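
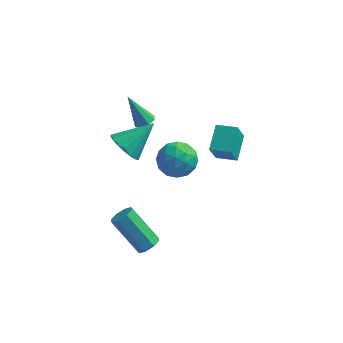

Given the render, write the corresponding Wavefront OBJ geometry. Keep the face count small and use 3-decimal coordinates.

v -3.393 -1.49 1.405
v -2.798 -1.468 0.756
v -2.307 -0.51 2.435
v -3.038 -1.128 0.686
v -3.358 -0.872 0.779
v -3.687 -0.757 1.017
v -3.948 -0.81 1.343
v -4.082 -1.019 1.683
v -4.059 -1.336 1.959
v -3.882 -1.688 2.109
v -3.594 -1.995 2.097
v -3.26 -2.186 1.926
v -2.956 -2.218 1.636
v -2.752 -2.083 1.293
v -2.695 -1.812 0.976
v 0.522 -0.833 0.883
v 0.319 -1.33 1.99
v 0.555 0.378 1.432
v 0.351 -0.119 2.539
v 1.489 -0.921 1.021
v 1.285 -1.418 2.128
v 1.521 0.29 1.57
v 1.318 -0.207 2.677
v -2.158 1.348 -1.136
v -1.354 1.89 -1.415
v -1.966 0.39 -2.445
v -1.162 0.932 -2.724
v -1.117 0.349 -1.901
v -1.235 0.941 -1.092
v -2.085 1.339 -2.768
v -2.203 1.931 -1.959
v -1.308 1.885 -2.423
v -0.71 1.273 -1.888
v -2.61 1.007 -1.972
v -2.012 0.395 -1.437
v -1.773 1.703 -1.161
v -1.547 0.577 -2.699
v -1.521 0.234 -2.216
v -1.048 0.553 -2.38
v -1.703 1.145 -0.971
v -1.23 1.464 -1.135
v -1.091 0.558 -1.421
v -2.09 0.816 -2.725
v -1.617 1.135 -2.889
v -2.272 1.727 -1.48
v -1.799 2.046 -1.644
v -2.229 1.722 -2.439
v -1.273 2.019 -1.917
v -1.16 1.455 -2.687
v -1.703 1.695 -2.712
v -1.772 2.043 -2.237
v -0.922 1.659 -1.603
v -0.809 1.096 -2.372
v -0.782 0.753 -1.888
v -0.852 1.101 -1.413
v -0.895 1.656 -2.195
v -2.511 1.184 -1.488
v -2.398 0.621 -2.257
v -2.468 1.179 -2.447
v -2.538 1.527 -1.972
v -2.16 0.825 -1.173
v -2.047 0.261 -1.943
v -1.548 0.237 -1.623
v -1.617 0.585 -1.148
v -2.425 0.624 -1.665
v -2.046 -2.776 -4.369
v -1.729 -2.283 -4.244
v -3.076 -1.79 -2.766
v -3.394 -2.284 -2.891
v -2.051 -2.208 -4.563
v -3.398 -1.716 -3.084
v -2.37 -2.467 -4.768
v -3.718 -1.974 -3.29
v -2.5 -2.906 -4.74
v -3.848 -2.414 -3.261
v -2.364 -3.27 -4.494
v -3.711 -2.777 -3.016
v -2.042 -3.344 -4.176
v -3.389 -2.852 -2.697
v -1.722 -3.086 -3.97
v -3.07 -2.593 -2.492
v -1.592 -2.646 -3.999
v -2.94 -2.154 -2.52
v -3.494 2.536 -0.881
v -3.215 2.148 -0.652
v -4.346 2.784 0.581
v -3.038 2.51 -0.611
v -3.129 2.888 -0.728
v -3.433 3.06 -0.934
v -3.773 2.924 -1.109
v -3.949 2.561 -1.151
v -3.859 2.184 -1.034
v -3.555 2.012 -0.827
f 2 1 4
f 2 4 3
f 4 1 5
f 4 5 3
f 5 1 6
f 5 6 3
f 6 1 7
f 6 7 3
f 7 1 8
f 7 8 3
f 8 1 9
f 8 9 3
f 9 1 10
f 9 10 3
f 10 1 11
f 10 11 3
f 11 1 12
f 11 12 3
f 12 1 13
f 12 13 3
f 13 1 14
f 13 14 3
f 14 1 15
f 14 15 3
f 15 1 2
f 15 2 3
f 17 19 16
f 20 17 16
f 16 19 18
f 18 20 16
f 17 23 19
f 21 17 20
f 21 23 17
f 19 23 18
f 22 20 18
f 18 23 22
f 22 21 20
f 23 21 22
f 24 61 40
f 61 35 64
f 40 64 29
f 61 64 40
f 24 40 36
f 40 29 41
f 36 41 25
f 40 41 36
f 24 36 45
f 36 25 46
f 45 46 31
f 36 46 45
f 24 45 57
f 45 31 60
f 57 60 34
f 45 60 57
f 24 57 61
f 57 34 65
f 61 65 35
f 57 65 61
f 25 41 52
f 41 29 55
f 52 55 33
f 41 55 52
f 29 64 42
f 64 35 63
f 42 63 28
f 64 63 42
f 35 65 62
f 65 34 58
f 62 58 26
f 65 58 62
f 34 60 59
f 60 31 47
f 59 47 30
f 60 47 59
f 31 46 51
f 46 25 48
f 51 48 32
f 46 48 51
f 27 53 39
f 53 33 54
f 39 54 28
f 53 54 39
f 27 39 37
f 39 28 38
f 37 38 26
f 39 38 37
f 27 37 44
f 37 26 43
f 44 43 30
f 37 43 44
f 27 44 49
f 44 30 50
f 49 50 32
f 44 50 49
f 27 49 53
f 49 32 56
f 53 56 33
f 49 56 53
f 28 54 42
f 54 33 55
f 42 55 29
f 54 55 42
f 26 38 62
f 38 28 63
f 62 63 35
f 38 63 62
f 30 43 59
f 43 26 58
f 59 58 34
f 43 58 59
f 32 50 51
f 50 30 47
f 51 47 31
f 50 47 51
f 33 56 52
f 56 32 48
f 52 48 25
f 56 48 52
f 67 66 70
f 67 70 68
f 68 70 71
f 68 71 69
f 70 66 72
f 70 72 71
f 71 72 73
f 71 73 69
f 72 66 74
f 72 74 73
f 73 74 75
f 73 75 69
f 74 66 76
f 74 76 75
f 75 76 77
f 75 77 69
f 76 66 78
f 76 78 77
f 77 78 79
f 77 79 69
f 78 66 80
f 78 80 79
f 79 80 81
f 79 81 69
f 80 66 82
f 80 82 81
f 81 82 83
f 81 83 69
f 82 66 67
f 82 67 83
f 83 67 68
f 83 68 69
f 85 84 87
f 85 87 86
f 87 84 88
f 87 88 86
f 88 84 89
f 88 89 86
f 89 84 90
f 89 90 86
f 90 84 91
f 90 91 86
f 91 84 92
f 91 92 86
f 92 84 93
f 92 93 86
f 93 84 85
f 93 85 86



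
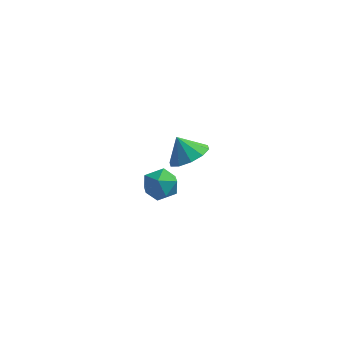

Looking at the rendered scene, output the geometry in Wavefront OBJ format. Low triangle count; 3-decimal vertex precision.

v -1.421 2.753 -0.188
v -0.603 2.912 0.308
v -2.039 3.007 0.748
v -0.771 3.43 0.057
v -1.187 3.689 -0.288
v -1.693 3.591 -0.595
v -2.095 3.172 -0.746
v -2.239 2.594 -0.684
v -2.072 2.076 -0.433
v -1.655 1.817 -0.088
v -1.15 1.915 0.218
v -0.748 2.333 0.37
v -1.407 -2.052 2.198
v -0.758 -2.5 2.422
v -2.062 -2.46 3.278
v -1.413 -2.908 3.502
v -1.373 -2.089 3.524
v -0.968 -1.837 2.857
v -1.852 -3.123 2.843
v -1.447 -2.871 2.176
v -1.033 -3.162 2.821
v -0.737 -2.524 3.242
v -2.083 -2.436 2.458
v -1.787 -1.798 2.879
f 2 1 4
f 2 4 3
f 4 1 5
f 4 5 3
f 5 1 6
f 5 6 3
f 6 1 7
f 6 7 3
f 7 1 8
f 7 8 3
f 8 1 9
f 8 9 3
f 9 1 10
f 9 10 3
f 10 1 11
f 10 11 3
f 11 1 12
f 11 12 3
f 12 1 2
f 12 2 3
f 13 24 18
f 13 18 14
f 13 14 20
f 13 20 23
f 13 23 24
f 14 18 22
f 18 24 17
f 24 23 15
f 23 20 19
f 20 14 21
f 16 22 17
f 16 17 15
f 16 15 19
f 16 19 21
f 16 21 22
f 17 22 18
f 15 17 24
f 19 15 23
f 21 19 20
f 22 21 14



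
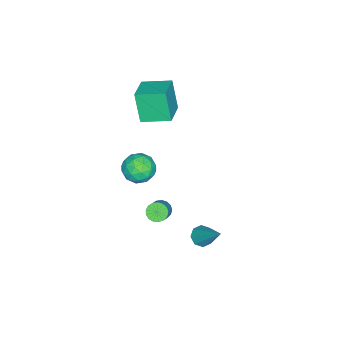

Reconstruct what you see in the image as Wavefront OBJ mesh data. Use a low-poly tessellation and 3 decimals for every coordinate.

v 2.063 -0.766 2.698
v 2.651 -0.612 2.18
v 1.829 -1.888 2.1
v 2.417 -1.734 1.582
v 2.589 -1.893 2.346
v 2.734 -1.199 2.715
v 1.746 -1.301 1.565
v 1.891 -0.607 1.934
v 2.456 -0.943 1.479
v 2.977 -1.309 1.962
v 1.503 -1.191 2.318
v 2.024 -1.557 2.801
v 2.378 -0.59 2.491
v 2.102 -1.91 1.789
v 2.203 -2.003 2.238
v 2.549 -1.913 1.933
v 2.426 -0.935 2.806
v 2.772 -0.845 2.502
v 2.735 -1.598 2.599
v 1.708 -1.655 1.778
v 2.054 -1.565 1.474
v 1.931 -0.587 2.347
v 2.277 -0.497 2.042
v 1.745 -0.902 1.681
v 2.608 -0.695 1.775
v 2.471 -1.354 1.423
v 2.076 -1.099 1.413
v 2.162 -0.692 1.63
v 2.915 -0.91 2.059
v 2.777 -1.569 1.707
v 2.878 -1.662 2.156
v 2.963 -1.255 2.374
v 2.8 -1.104 1.647
v 1.703 -0.931 2.573
v 1.565 -1.59 2.221
v 1.517 -1.245 1.906
v 1.602 -0.838 2.124
v 2.009 -1.146 2.857
v 1.872 -1.805 2.505
v 2.318 -1.808 2.65
v 2.404 -1.401 2.867
v 1.68 -1.396 2.633
v -3.678 -3.847 -0.174
v -4.014 -4.302 1.377
v -4.101 -2.494 0.131
v -4.437 -2.949 1.681
v -2.323 -3.511 0.219
v -2.659 -3.966 1.769
v -2.746 -2.158 0.523
v -3.082 -2.613 2.074
v -0.18 -1.434 -3.51
v 0.155 -1.681 -3.804
v 0.956 -1.473 -3.064
v 0.62 -1.226 -2.77
v 0.168 -1.45 -3.882
v 0.969 -1.243 -3.142
v 0.101 -1.216 -3.875
v 0.902 -1.008 -3.135
v -0.031 -1.031 -3.785
v 0.77 -0.823 -3.045
v -0.197 -0.939 -3.631
v 0.604 -0.731 -2.891
v -0.359 -0.96 -3.45
v 0.442 -0.752 -2.71
v -0.48 -1.089 -3.282
v 0.321 -0.882 -2.542
v -0.533 -1.298 -3.167
v 0.268 -1.09 -2.427
v -0.504 -1.538 -3.13
v 0.296 -1.33 -2.39
v -0.402 -1.754 -3.18
v 0.399 -1.546 -2.44
v -0.249 -1.896 -3.306
v 0.552 -1.689 -2.566
v -0.08 -1.933 -3.478
v 0.721 -1.725 -2.738
v 0.066 -1.855 -3.658
v 0.867 -1.648 -2.918
v 1.16 1.243 -2.813
v 1.528 1.465 -3.156
v 1.8 2.417 -1.367
v 1.16 1.67 -3.16
v 0.792 1.624 -2.96
v 0.64 1.355 -2.674
v 0.792 1.02 -2.47
v 1.16 0.816 -2.467
v 1.528 0.861 -2.666
v 1.68 1.13 -2.952
f 1 38 17
f 38 12 41
f 17 41 6
f 38 41 17
f 1 17 13
f 17 6 18
f 13 18 2
f 17 18 13
f 1 13 22
f 13 2 23
f 22 23 8
f 13 23 22
f 1 22 34
f 22 8 37
f 34 37 11
f 22 37 34
f 1 34 38
f 34 11 42
f 38 42 12
f 34 42 38
f 2 18 29
f 18 6 32
f 29 32 10
f 18 32 29
f 6 41 19
f 41 12 40
f 19 40 5
f 41 40 19
f 12 42 39
f 42 11 35
f 39 35 3
f 42 35 39
f 11 37 36
f 37 8 24
f 36 24 7
f 37 24 36
f 8 23 28
f 23 2 25
f 28 25 9
f 23 25 28
f 4 30 16
f 30 10 31
f 16 31 5
f 30 31 16
f 4 16 14
f 16 5 15
f 14 15 3
f 16 15 14
f 4 14 21
f 14 3 20
f 21 20 7
f 14 20 21
f 4 21 26
f 21 7 27
f 26 27 9
f 21 27 26
f 4 26 30
f 26 9 33
f 30 33 10
f 26 33 30
f 5 31 19
f 31 10 32
f 19 32 6
f 31 32 19
f 3 15 39
f 15 5 40
f 39 40 12
f 15 40 39
f 7 20 36
f 20 3 35
f 36 35 11
f 20 35 36
f 9 27 28
f 27 7 24
f 28 24 8
f 27 24 28
f 10 33 29
f 33 9 25
f 29 25 2
f 33 25 29
f 44 46 43
f 47 44 43
f 43 46 45
f 45 47 43
f 44 50 46
f 48 44 47
f 48 50 44
f 46 50 45
f 49 47 45
f 45 50 49
f 49 48 47
f 50 48 49
f 52 51 55
f 52 55 53
f 53 55 56
f 53 56 54
f 55 51 57
f 55 57 56
f 56 57 58
f 56 58 54
f 57 51 59
f 57 59 58
f 58 59 60
f 58 60 54
f 59 51 61
f 59 61 60
f 60 61 62
f 60 62 54
f 61 51 63
f 61 63 62
f 62 63 64
f 62 64 54
f 63 51 65
f 63 65 64
f 64 65 66
f 64 66 54
f 65 51 67
f 65 67 66
f 66 67 68
f 66 68 54
f 67 51 69
f 67 69 68
f 68 69 70
f 68 70 54
f 69 51 71
f 69 71 70
f 70 71 72
f 70 72 54
f 71 51 73
f 71 73 72
f 72 73 74
f 72 74 54
f 73 51 75
f 73 75 74
f 74 75 76
f 74 76 54
f 75 51 77
f 75 77 76
f 76 77 78
f 76 78 54
f 77 51 52
f 77 52 78
f 78 52 53
f 78 53 54
f 80 79 82
f 80 82 81
f 82 79 83
f 82 83 81
f 83 79 84
f 83 84 81
f 84 79 85
f 84 85 81
f 85 79 86
f 85 86 81
f 86 79 87
f 86 87 81
f 87 79 88
f 87 88 81
f 88 79 80
f 88 80 81



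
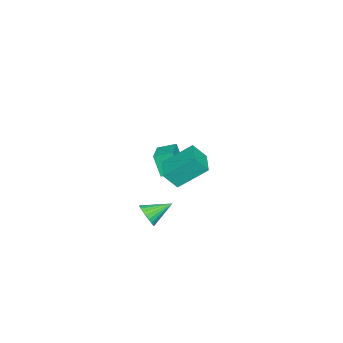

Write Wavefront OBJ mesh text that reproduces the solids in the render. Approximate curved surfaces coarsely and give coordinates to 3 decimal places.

v 1.414 2.661 -1.357
v 1.753 2.059 -0.514
v 0.848 4.057 -0.133
v 1.188 3.455 0.71
v 2.752 3.285 -1.45
v 3.092 2.683 -0.607
v 2.187 4.681 -0.226
v 2.526 4.079 0.617
v 3.469 1.937 -3.41
v 4.029 2.127 -3
v 2.651 2.963 -2.77
v 4.065 2.295 -3.222
v 4.01 2.408 -3.473
v 3.873 2.449 -3.715
v 3.674 2.413 -3.91
v 3.444 2.304 -4.029
v 3.218 2.139 -4.054
v 3.03 1.944 -3.981
v 2.909 1.747 -3.821
v 2.873 1.58 -3.599
v 2.928 1.466 -3.347
v 3.065 1.425 -3.106
v 3.264 1.461 -2.911
v 3.494 1.57 -2.791
v 3.72 1.735 -2.767
v 3.908 1.931 -2.84
v -3.882 -0.134 -4.645
v -4.043 -0.626 -3.323
v -4.235 0.836 -4.327
v -4.396 0.344 -3.005
v -2.184 0.356 -4.255
v -2.345 -0.136 -2.933
v -2.537 1.326 -3.937
v -2.698 0.834 -2.615
f 2 4 1
f 5 2 1
f 1 4 3
f 3 5 1
f 2 8 4
f 6 2 5
f 6 8 2
f 4 8 3
f 7 5 3
f 3 8 7
f 7 6 5
f 8 6 7
f 10 9 12
f 10 12 11
f 12 9 13
f 12 13 11
f 13 9 14
f 13 14 11
f 14 9 15
f 14 15 11
f 15 9 16
f 15 16 11
f 16 9 17
f 16 17 11
f 17 9 18
f 17 18 11
f 18 9 19
f 18 19 11
f 19 9 20
f 19 20 11
f 20 9 21
f 20 21 11
f 21 9 22
f 21 22 11
f 22 9 23
f 22 23 11
f 23 9 24
f 23 24 11
f 24 9 25
f 24 25 11
f 25 9 26
f 25 26 11
f 26 9 10
f 26 10 11
f 28 30 27
f 31 28 27
f 27 30 29
f 29 31 27
f 28 34 30
f 32 28 31
f 32 34 28
f 30 34 29
f 33 31 29
f 29 34 33
f 33 32 31
f 34 32 33



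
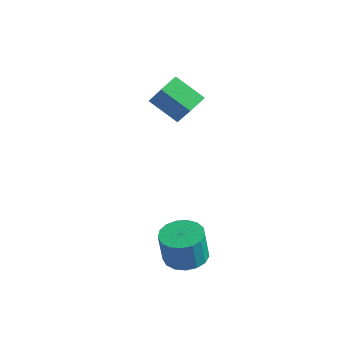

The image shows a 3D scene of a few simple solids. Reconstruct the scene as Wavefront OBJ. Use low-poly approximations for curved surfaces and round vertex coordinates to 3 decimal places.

v -3.074 2.317 -0.4
v -2.122 2.028 0.878
v -3.15 3.227 -0.138
v -2.197 2.938 1.14
v -1.843 2.662 -1.24
v -0.89 2.373 0.038
v -1.918 3.572 -0.978
v -0.966 3.283 0.3
v 2.394 -1.419 -4.561
v 3.266 -1.309 -4.527
v 3.239 -1.53 -3.125
v 2.366 -1.641 -3.159
v 3.113 -0.921 -4.469
v 3.086 -1.142 -3.066
v 2.795 -0.647 -4.431
v 2.768 -0.868 -3.029
v 2.385 -0.55 -4.424
v 2.358 -0.772 -3.022
v 1.977 -0.652 -4.448
v 1.95 -0.874 -3.046
v 1.665 -0.93 -4.498
v 1.638 -1.152 -3.096
v 1.519 -1.32 -4.562
v 1.492 -1.542 -3.16
v 1.574 -1.733 -4.627
v 1.547 -1.954 -3.224
v 1.816 -2.074 -4.676
v 1.789 -2.295 -3.273
v 2.191 -2.265 -4.699
v 2.164 -2.486 -3.296
v 2.612 -2.262 -4.69
v 2.585 -2.483 -3.288
v 2.983 -2.066 -4.652
v 2.956 -2.288 -3.25
v 3.219 -1.722 -4.593
v 3.192 -1.944 -3.191
f 2 4 1
f 5 2 1
f 1 4 3
f 3 5 1
f 2 8 4
f 6 2 5
f 6 8 2
f 4 8 3
f 7 5 3
f 3 8 7
f 7 6 5
f 8 6 7
f 10 9 13
f 10 13 11
f 11 13 14
f 11 14 12
f 13 9 15
f 13 15 14
f 14 15 16
f 14 16 12
f 15 9 17
f 15 17 16
f 16 17 18
f 16 18 12
f 17 9 19
f 17 19 18
f 18 19 20
f 18 20 12
f 19 9 21
f 19 21 20
f 20 21 22
f 20 22 12
f 21 9 23
f 21 23 22
f 22 23 24
f 22 24 12
f 23 9 25
f 23 25 24
f 24 25 26
f 24 26 12
f 25 9 27
f 25 27 26
f 26 27 28
f 26 28 12
f 27 9 29
f 27 29 28
f 28 29 30
f 28 30 12
f 29 9 31
f 29 31 30
f 30 31 32
f 30 32 12
f 31 9 33
f 31 33 32
f 32 33 34
f 32 34 12
f 33 9 35
f 33 35 34
f 34 35 36
f 34 36 12
f 35 9 10
f 35 10 36
f 36 10 11
f 36 11 12



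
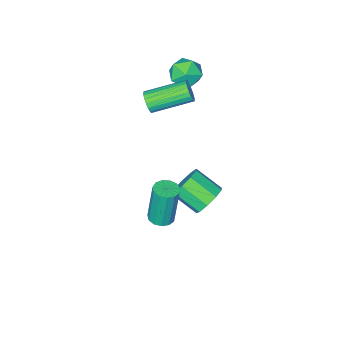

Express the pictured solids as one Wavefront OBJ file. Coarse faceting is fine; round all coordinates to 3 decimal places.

v 3.029 3.305 0.517
v 3.606 3.528 0.565
v 3.387 3.638 2.691
v 2.811 3.415 2.643
v 3.396 3.805 0.529
v 3.177 3.915 2.655
v 3.07 3.923 0.489
v 2.851 4.033 2.615
v 2.73 3.845 0.458
v 2.512 3.955 2.584
v 2.486 3.595 0.446
v 2.268 3.706 2.572
v 2.414 3.254 0.456
v 2.196 3.364 2.582
v 2.538 2.928 0.486
v 2.319 3.038 2.612
v 2.817 2.722 0.525
v 2.599 2.833 2.651
v 3.164 2.701 0.562
v 2.946 2.812 2.688
v 3.468 2.872 0.585
v 3.249 2.982 2.711
v 3.633 3.18 0.586
v 3.414 3.29 2.711
v -1.76 0.838 -3.69
v -1.472 0.434 -4.489
v -0.933 -0.842 -3.649
v -1.22 -0.438 -2.85
v -1 0.795 -4.243
v -0.461 -0.481 -3.403
v -0.884 1.176 -3.738
v -0.345 -0.1 -2.898
v -1.177 1.399 -3.211
v -0.638 0.123 -2.371
v -1.743 1.36 -2.908
v -1.204 0.084 -2.068
v -2.316 1.076 -2.971
v -1.777 -0.2 -2.131
v -2.629 0.681 -3.37
v -2.09 -0.595 -2.53
v -2.536 0.359 -3.919
v -1.996 -0.917 -3.079
v -2.079 0.262 -4.361
v -1.539 -1.014 -3.521
v -0.903 -2.837 1.771
v -0.603 -2.688 2.305
v -2.338 -1.633 2.983
v -2.637 -1.783 2.449
v -0.541 -2.486 2.15
v -2.276 -1.432 2.827
v -0.542 -2.345 1.929
v -2.277 -1.291 2.606
v -0.605 -2.289 1.681
v -2.34 -1.235 2.358
v -0.719 -2.328 1.448
v -2.454 -1.274 2.126
v -0.866 -2.455 1.272
v -2.6 -1.401 1.949
v -1.018 -2.648 1.181
v -2.753 -1.594 1.859
v -1.151 -2.874 1.193
v -2.885 -1.819 1.871
v -1.24 -3.093 1.305
v -2.975 -2.039 1.982
v -1.272 -3.268 1.497
v -3.006 -2.214 2.175
v -1.239 -3.369 1.737
v -2.974 -2.314 2.414
v -1.148 -3.377 1.983
v -2.883 -2.323 2.66
v -1.015 -3.293 2.192
v -2.75 -2.238 2.869
v -0.863 -3.129 2.328
v -2.597 -2.075 3.006
v -0.717 -2.915 2.368
v -2.452 -1.861 3.046
v -3.733 -2.219 2.672
v -2.992 -2.29 2.088
v -3.688 -3.73 2.912
v -2.947 -3.801 2.328
v -2.851 -3.369 3.165
v -2.879 -2.435 3.016
v -3.801 -3.585 1.984
v -3.829 -2.651 1.835
v -3.034 -3.134 1.663
v -2.447 -3 2.392
v -4.233 -3.02 2.608
v -3.646 -2.886 3.337
f 2 1 5
f 2 5 3
f 3 5 6
f 3 6 4
f 5 1 7
f 5 7 6
f 6 7 8
f 6 8 4
f 7 1 9
f 7 9 8
f 8 9 10
f 8 10 4
f 9 1 11
f 9 11 10
f 10 11 12
f 10 12 4
f 11 1 13
f 11 13 12
f 12 13 14
f 12 14 4
f 13 1 15
f 13 15 14
f 14 15 16
f 14 16 4
f 15 1 17
f 15 17 16
f 16 17 18
f 16 18 4
f 17 1 19
f 17 19 18
f 18 19 20
f 18 20 4
f 19 1 21
f 19 21 20
f 20 21 22
f 20 22 4
f 21 1 23
f 21 23 22
f 22 23 24
f 22 24 4
f 23 1 2
f 23 2 24
f 24 2 3
f 24 3 4
f 26 25 29
f 26 29 27
f 27 29 30
f 27 30 28
f 29 25 31
f 29 31 30
f 30 31 32
f 30 32 28
f 31 25 33
f 31 33 32
f 32 33 34
f 32 34 28
f 33 25 35
f 33 35 34
f 34 35 36
f 34 36 28
f 35 25 37
f 35 37 36
f 36 37 38
f 36 38 28
f 37 25 39
f 37 39 38
f 38 39 40
f 38 40 28
f 39 25 41
f 39 41 40
f 40 41 42
f 40 42 28
f 41 25 43
f 41 43 42
f 42 43 44
f 42 44 28
f 43 25 26
f 43 26 44
f 44 26 27
f 44 27 28
f 46 45 49
f 46 49 47
f 47 49 50
f 47 50 48
f 49 45 51
f 49 51 50
f 50 51 52
f 50 52 48
f 51 45 53
f 51 53 52
f 52 53 54
f 52 54 48
f 53 45 55
f 53 55 54
f 54 55 56
f 54 56 48
f 55 45 57
f 55 57 56
f 56 57 58
f 56 58 48
f 57 45 59
f 57 59 58
f 58 59 60
f 58 60 48
f 59 45 61
f 59 61 60
f 60 61 62
f 60 62 48
f 61 45 63
f 61 63 62
f 62 63 64
f 62 64 48
f 63 45 65
f 63 65 64
f 64 65 66
f 64 66 48
f 65 45 67
f 65 67 66
f 66 67 68
f 66 68 48
f 67 45 69
f 67 69 68
f 68 69 70
f 68 70 48
f 69 45 71
f 69 71 70
f 70 71 72
f 70 72 48
f 71 45 73
f 71 73 72
f 72 73 74
f 72 74 48
f 73 45 75
f 73 75 74
f 74 75 76
f 74 76 48
f 75 45 46
f 75 46 76
f 76 46 47
f 76 47 48
f 77 88 82
f 77 82 78
f 77 78 84
f 77 84 87
f 77 87 88
f 78 82 86
f 82 88 81
f 88 87 79
f 87 84 83
f 84 78 85
f 80 86 81
f 80 81 79
f 80 79 83
f 80 83 85
f 80 85 86
f 81 86 82
f 79 81 88
f 83 79 87
f 85 83 84
f 86 85 78



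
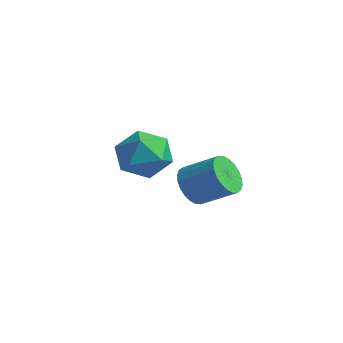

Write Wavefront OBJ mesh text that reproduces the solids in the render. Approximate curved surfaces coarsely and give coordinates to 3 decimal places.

v -0.844 3.466 0.069
v -0.372 4.133 0.216
v 0.252 2.687 0.084
v 0.724 3.354 0.231
v 0.203 3.077 0.816
v -0.474 3.558 0.806
v 0.354 3.262 -0.506
v -0.323 3.743 -0.516
v 0.369 4.007 -0.14
v 0.275 3.893 0.678
v -0.395 2.927 -0.378
v -0.489 2.813 0.44
v 2.099 3.163 -0.111
v 2.335 3.37 -0.634
v 3.137 3.825 -0.092
v 2.901 3.617 0.431
v 2.191 3.55 -0.573
v 2.994 4.005 -0.031
v 2.034 3.671 -0.442
v 2.837 4.126 0.1
v 1.887 3.715 -0.26
v 2.689 4.169 0.282
v 1.771 3.675 -0.056
v 2.574 4.129 0.486
v 1.706 3.556 0.14
v 2.509 4.011 0.682
v 1.7 3.378 0.298
v 2.503 3.833 0.84
v 1.756 3.167 0.393
v 2.558 3.622 0.935
v 1.863 2.955 0.412
v 2.665 3.41 0.954
v 2.006 2.775 0.351
v 2.809 3.23 0.893
v 2.163 2.654 0.22
v 2.966 3.109 0.762
v 2.311 2.611 0.038
v 3.113 3.065 0.58
v 2.426 2.651 -0.166
v 3.229 3.105 0.376
v 2.491 2.769 -0.362
v 3.294 3.224 0.18
v 2.497 2.947 -0.52
v 3.3 3.402 0.022
v 2.442 3.158 -0.615
v 3.244 3.613 -0.073
f 1 12 6
f 1 6 2
f 1 2 8
f 1 8 11
f 1 11 12
f 2 6 10
f 6 12 5
f 12 11 3
f 11 8 7
f 8 2 9
f 4 10 5
f 4 5 3
f 4 3 7
f 4 7 9
f 4 9 10
f 5 10 6
f 3 5 12
f 7 3 11
f 9 7 8
f 10 9 2
f 14 13 17
f 14 17 15
f 15 17 18
f 15 18 16
f 17 13 19
f 17 19 18
f 18 19 20
f 18 20 16
f 19 13 21
f 19 21 20
f 20 21 22
f 20 22 16
f 21 13 23
f 21 23 22
f 22 23 24
f 22 24 16
f 23 13 25
f 23 25 24
f 24 25 26
f 24 26 16
f 25 13 27
f 25 27 26
f 26 27 28
f 26 28 16
f 27 13 29
f 27 29 28
f 28 29 30
f 28 30 16
f 29 13 31
f 29 31 30
f 30 31 32
f 30 32 16
f 31 13 33
f 31 33 32
f 32 33 34
f 32 34 16
f 33 13 35
f 33 35 34
f 34 35 36
f 34 36 16
f 35 13 37
f 35 37 36
f 36 37 38
f 36 38 16
f 37 13 39
f 37 39 38
f 38 39 40
f 38 40 16
f 39 13 41
f 39 41 40
f 40 41 42
f 40 42 16
f 41 13 43
f 41 43 42
f 42 43 44
f 42 44 16
f 43 13 45
f 43 45 44
f 44 45 46
f 44 46 16
f 45 13 14
f 45 14 46
f 46 14 15
f 46 15 16



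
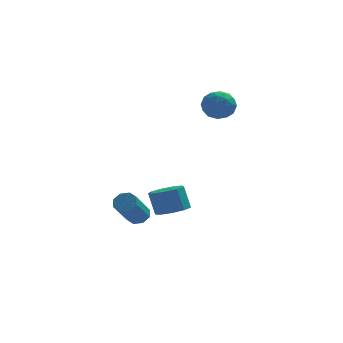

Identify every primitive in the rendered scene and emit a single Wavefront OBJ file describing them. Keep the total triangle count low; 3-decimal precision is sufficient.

v 2.166 3.211 3.289
v 2.633 3.902 3.712
v 3.367 2.938 2.408
v 3.834 3.629 2.831
v 3.635 2.844 3.299
v 2.893 3.012 3.844
v 3.107 3.828 2.276
v 2.365 3.996 2.821
v 3.215 4.283 3.087
v 3.541 3.675 3.719
v 2.459 3.165 2.401
v 2.785 2.557 3.033
v 2.294 3.58 3.578
v 3.706 3.26 2.542
v 3.589 2.798 2.817
v 3.863 3.204 3.066
v 2.446 3.057 3.655
v 2.721 3.463 3.904
v 3.31 2.842 3.661
v 3.279 3.377 2.216
v 3.554 3.783 2.465
v 2.137 3.636 3.054
v 2.411 4.042 3.303
v 2.69 3.998 2.459
v 2.911 4.21 3.459
v 3.617 4.05 2.941
v 3.19 4.167 2.615
v 2.753 4.266 2.935
v 3.103 3.853 3.831
v 3.808 3.693 3.313
v 3.691 3.231 3.588
v 3.255 3.33 3.908
v 3.445 4.077 3.463
v 2.192 3.147 2.807
v 2.897 2.987 2.289
v 2.745 3.51 2.212
v 2.309 3.609 2.532
v 2.383 2.79 3.179
v 3.089 2.63 2.661
v 3.247 2.574 3.185
v 2.81 2.673 3.505
v 2.555 2.763 2.657
v -1.163 -0.633 -2.529
v -0.639 -0.963 -2.549
v -1.313 -2.118 -1.172
v -1.837 -1.787 -1.151
v -0.616 -0.606 -2.238
v -1.29 -1.76 -0.861
v -0.913 -0.264 -2.097
v -1.588 -1.418 -0.72
v -1.357 -0.138 -2.209
v -2.031 -1.293 -0.832
v -1.687 -0.302 -2.508
v -2.361 -1.457 -1.131
v -1.71 -0.66 -2.819
v -2.384 -1.814 -1.442
v -1.412 -1.002 -2.96
v -2.087 -2.156 -1.583
v -0.969 -1.127 -2.848
v -1.643 -2.282 -1.471
v 0.721 2.719 -3.793
v 1.209 2.013 -3.461
v 0.887 2.395 -2.175
v 0.399 3.101 -2.507
v 1.577 2.52 -3.52
v 1.255 2.903 -2.234
v 1.544 3.12 -3.707
v 1.223 3.503 -2.42
v 1.126 3.532 -3.934
v 0.805 3.915 -2.647
v 0.519 3.564 -4.095
v 0.197 3.947 -2.809
v 0.006 3.2 -4.115
v -0.316 3.583 -2.829
v -0.173 2.611 -3.984
v -0.494 2.993 -2.698
v 0.067 2.072 -3.764
v -0.255 2.455 -2.478
v 0.612 1.836 -3.558
v 0.291 2.219 -2.271
f 1 38 17
f 38 12 41
f 17 41 6
f 38 41 17
f 1 17 13
f 17 6 18
f 13 18 2
f 17 18 13
f 1 13 22
f 13 2 23
f 22 23 8
f 13 23 22
f 1 22 34
f 22 8 37
f 34 37 11
f 22 37 34
f 1 34 38
f 34 11 42
f 38 42 12
f 34 42 38
f 2 18 29
f 18 6 32
f 29 32 10
f 18 32 29
f 6 41 19
f 41 12 40
f 19 40 5
f 41 40 19
f 12 42 39
f 42 11 35
f 39 35 3
f 42 35 39
f 11 37 36
f 37 8 24
f 36 24 7
f 37 24 36
f 8 23 28
f 23 2 25
f 28 25 9
f 23 25 28
f 4 30 16
f 30 10 31
f 16 31 5
f 30 31 16
f 4 16 14
f 16 5 15
f 14 15 3
f 16 15 14
f 4 14 21
f 14 3 20
f 21 20 7
f 14 20 21
f 4 21 26
f 21 7 27
f 26 27 9
f 21 27 26
f 4 26 30
f 26 9 33
f 30 33 10
f 26 33 30
f 5 31 19
f 31 10 32
f 19 32 6
f 31 32 19
f 3 15 39
f 15 5 40
f 39 40 12
f 15 40 39
f 7 20 36
f 20 3 35
f 36 35 11
f 20 35 36
f 9 27 28
f 27 7 24
f 28 24 8
f 27 24 28
f 10 33 29
f 33 9 25
f 29 25 2
f 33 25 29
f 44 43 47
f 44 47 45
f 45 47 48
f 45 48 46
f 47 43 49
f 47 49 48
f 48 49 50
f 48 50 46
f 49 43 51
f 49 51 50
f 50 51 52
f 50 52 46
f 51 43 53
f 51 53 52
f 52 53 54
f 52 54 46
f 53 43 55
f 53 55 54
f 54 55 56
f 54 56 46
f 55 43 57
f 55 57 56
f 56 57 58
f 56 58 46
f 57 43 59
f 57 59 58
f 58 59 60
f 58 60 46
f 59 43 44
f 59 44 60
f 60 44 45
f 60 45 46
f 62 61 65
f 62 65 63
f 63 65 66
f 63 66 64
f 65 61 67
f 65 67 66
f 66 67 68
f 66 68 64
f 67 61 69
f 67 69 68
f 68 69 70
f 68 70 64
f 69 61 71
f 69 71 70
f 70 71 72
f 70 72 64
f 71 61 73
f 71 73 72
f 72 73 74
f 72 74 64
f 73 61 75
f 73 75 74
f 74 75 76
f 74 76 64
f 75 61 77
f 75 77 76
f 76 77 78
f 76 78 64
f 77 61 79
f 77 79 78
f 78 79 80
f 78 80 64
f 79 61 62
f 79 62 80
f 80 62 63
f 80 63 64



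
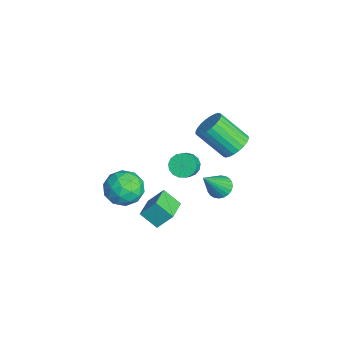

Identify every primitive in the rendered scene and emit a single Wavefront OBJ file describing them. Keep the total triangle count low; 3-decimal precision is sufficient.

v -3.884 -0.829 -3.753
v -2.741 -1.228 -3.435
v -4.599 -2.712 -3.545
v -3.456 -3.111 -3.227
v -4.097 -2.366 -2.452
v -3.655 -1.203 -2.58
v -3.685 -2.737 -4.4
v -3.243 -1.574 -4.528
v -2.618 -2.407 -3.834
v -2.873 -2.178 -2.631
v -4.467 -1.762 -4.349
v -4.722 -1.533 -3.146
v -3.25 -0.863 -3.612
v -4.09 -3.077 -3.368
v -4.467 -2.639 -2.913
v -3.796 -2.874 -2.726
v -3.787 -0.848 -3.11
v -3.115 -1.083 -2.923
v -3.912 -1.752 -2.346
v -4.225 -2.857 -4.057
v -3.553 -3.092 -3.87
v -3.544 -1.066 -4.254
v -2.873 -1.301 -4.067
v -3.428 -2.188 -4.634
v -2.506 -1.791 -3.66
v -2.926 -2.898 -3.538
v -3.06 -2.678 -4.227
v -2.801 -1.994 -4.302
v -2.656 -1.656 -2.953
v -3.076 -2.763 -2.831
v -3.453 -2.325 -2.375
v -3.193 -1.641 -2.451
v -2.583 -2.349 -3.188
v -4.264 -1.177 -4.149
v -4.684 -2.284 -4.027
v -4.147 -2.299 -4.529
v -3.887 -1.615 -4.605
v -4.414 -1.042 -3.442
v -4.834 -2.149 -3.32
v -4.539 -1.946 -2.678
v -4.28 -1.262 -2.753
v -4.757 -1.591 -3.792
v -0.502 3.734 2.318
v 0.353 3.745 2.707
v -0.322 2.357 4.232
v -1.178 2.346 3.842
v 0.19 4.021 2.886
v -0.486 2.632 4.41
v -0.079 4.253 2.978
v -0.755 2.864 4.502
v -0.412 4.406 2.969
v -1.088 3.017 4.494
v -0.759 4.457 2.862
v -1.435 3.068 4.386
v -1.067 4.397 2.671
v -1.743 3.009 4.196
v -1.289 4.237 2.427
v -1.964 2.849 3.952
v -1.391 4 2.166
v -2.067 2.612 3.691
v -1.358 3.723 1.928
v -2.033 2.335 3.453
v -1.194 3.448 1.75
v -1.87 2.059 3.274
v -0.925 3.216 1.658
v -1.601 1.827 3.182
v -0.592 3.063 1.666
v -1.268 1.674 3.191
v -0.245 3.012 1.774
v -0.921 1.623 3.298
v 0.063 3.071 1.964
v -0.613 1.683 3.489
v 0.284 3.231 2.208
v -0.391 1.843 3.733
v 0.387 3.468 2.469
v -0.289 2.08 3.994
v -0.679 -1.025 -1.954
v -0.507 -0.178 -0.943
v -0.125 -0.179 -2.756
v 0.047 0.667 -1.744
v 0.733 -1.667 -1.656
v 0.905 -0.821 -0.644
v 1.287 -0.822 -2.457
v 1.459 0.025 -1.446
v 0.764 2.667 0.109
v 1.458 2.78 -0.151
v 1.576 1.593 1.811
v 1.42 3.017 0.017
v 1.283 3.201 0.198
v 1.066 3.303 0.367
v 0.803 3.309 0.495
v 0.535 3.216 0.565
v 0.301 3.041 0.566
v 0.137 2.808 0.497
v 0.069 2.554 0.369
v 0.107 2.317 0.202
v 0.245 2.133 0.02
v 0.461 2.031 -0.148
v 0.724 2.025 -0.277
v 0.993 2.118 -0.347
v 1.227 2.293 -0.348
v 1.39 2.526 -0.279
v -1.717 1.256 -0.061
v -1.162 1.344 -0.616
v -0.447 1.011 0.046
v -1.003 0.924 0.601
v -1.169 1.679 -0.441
v -0.454 1.346 0.222
v -1.301 1.917 -0.179
v -0.586 1.584 0.484
v -1.529 2.004 0.111
v -0.814 1.671 0.773
v -1.8 1.919 0.36
v -1.085 1.587 1.023
v -2.052 1.683 0.514
v -1.337 1.35 1.176
v -2.227 1.349 0.535
v -1.512 1.016 1.198
v -2.286 0.993 0.42
v -1.571 0.661 1.083
v -2.215 0.698 0.195
v -1.5 0.365 0.857
v -2.029 0.531 -0.089
v -1.314 0.198 0.573
v -1.772 0.53 -0.367
v -1.058 0.197 0.296
v -1.503 0.695 -0.574
v -0.788 0.362 0.088
v -1.283 0.989 -0.664
v -0.568 0.656 -0.002
f 1 38 17
f 38 12 41
f 17 41 6
f 38 41 17
f 1 17 13
f 17 6 18
f 13 18 2
f 17 18 13
f 1 13 22
f 13 2 23
f 22 23 8
f 13 23 22
f 1 22 34
f 22 8 37
f 34 37 11
f 22 37 34
f 1 34 38
f 34 11 42
f 38 42 12
f 34 42 38
f 2 18 29
f 18 6 32
f 29 32 10
f 18 32 29
f 6 41 19
f 41 12 40
f 19 40 5
f 41 40 19
f 12 42 39
f 42 11 35
f 39 35 3
f 42 35 39
f 11 37 36
f 37 8 24
f 36 24 7
f 37 24 36
f 8 23 28
f 23 2 25
f 28 25 9
f 23 25 28
f 4 30 16
f 30 10 31
f 16 31 5
f 30 31 16
f 4 16 14
f 16 5 15
f 14 15 3
f 16 15 14
f 4 14 21
f 14 3 20
f 21 20 7
f 14 20 21
f 4 21 26
f 21 7 27
f 26 27 9
f 21 27 26
f 4 26 30
f 26 9 33
f 30 33 10
f 26 33 30
f 5 31 19
f 31 10 32
f 19 32 6
f 31 32 19
f 3 15 39
f 15 5 40
f 39 40 12
f 15 40 39
f 7 20 36
f 20 3 35
f 36 35 11
f 20 35 36
f 9 27 28
f 27 7 24
f 28 24 8
f 27 24 28
f 10 33 29
f 33 9 25
f 29 25 2
f 33 25 29
f 44 43 47
f 44 47 45
f 45 47 48
f 45 48 46
f 47 43 49
f 47 49 48
f 48 49 50
f 48 50 46
f 49 43 51
f 49 51 50
f 50 51 52
f 50 52 46
f 51 43 53
f 51 53 52
f 52 53 54
f 52 54 46
f 53 43 55
f 53 55 54
f 54 55 56
f 54 56 46
f 55 43 57
f 55 57 56
f 56 57 58
f 56 58 46
f 57 43 59
f 57 59 58
f 58 59 60
f 58 60 46
f 59 43 61
f 59 61 60
f 60 61 62
f 60 62 46
f 61 43 63
f 61 63 62
f 62 63 64
f 62 64 46
f 63 43 65
f 63 65 64
f 64 65 66
f 64 66 46
f 65 43 67
f 65 67 66
f 66 67 68
f 66 68 46
f 67 43 69
f 67 69 68
f 68 69 70
f 68 70 46
f 69 43 71
f 69 71 70
f 70 71 72
f 70 72 46
f 71 43 73
f 71 73 72
f 72 73 74
f 72 74 46
f 73 43 75
f 73 75 74
f 74 75 76
f 74 76 46
f 75 43 44
f 75 44 76
f 76 44 45
f 76 45 46
f 78 80 77
f 81 78 77
f 77 80 79
f 79 81 77
f 78 84 80
f 82 78 81
f 82 84 78
f 80 84 79
f 83 81 79
f 79 84 83
f 83 82 81
f 84 82 83
f 86 85 88
f 86 88 87
f 88 85 89
f 88 89 87
f 89 85 90
f 89 90 87
f 90 85 91
f 90 91 87
f 91 85 92
f 91 92 87
f 92 85 93
f 92 93 87
f 93 85 94
f 93 94 87
f 94 85 95
f 94 95 87
f 95 85 96
f 95 96 87
f 96 85 97
f 96 97 87
f 97 85 98
f 97 98 87
f 98 85 99
f 98 99 87
f 99 85 100
f 99 100 87
f 100 85 101
f 100 101 87
f 101 85 102
f 101 102 87
f 102 85 86
f 102 86 87
f 104 103 107
f 104 107 105
f 105 107 108
f 105 108 106
f 107 103 109
f 107 109 108
f 108 109 110
f 108 110 106
f 109 103 111
f 109 111 110
f 110 111 112
f 110 112 106
f 111 103 113
f 111 113 112
f 112 113 114
f 112 114 106
f 113 103 115
f 113 115 114
f 114 115 116
f 114 116 106
f 115 103 117
f 115 117 116
f 116 117 118
f 116 118 106
f 117 103 119
f 117 119 118
f 118 119 120
f 118 120 106
f 119 103 121
f 119 121 120
f 120 121 122
f 120 122 106
f 121 103 123
f 121 123 122
f 122 123 124
f 122 124 106
f 123 103 125
f 123 125 124
f 124 125 126
f 124 126 106
f 125 103 127
f 125 127 126
f 126 127 128
f 126 128 106
f 127 103 129
f 127 129 128
f 128 129 130
f 128 130 106
f 129 103 104
f 129 104 130
f 130 104 105
f 130 105 106



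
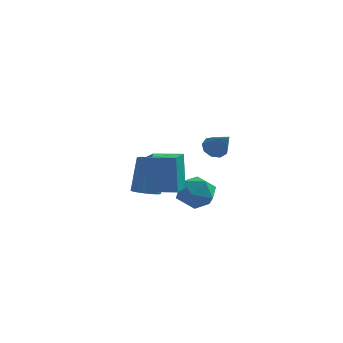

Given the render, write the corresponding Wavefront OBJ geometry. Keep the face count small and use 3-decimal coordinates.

v 1.005 -1.073 -0.023
v 1.724 -0.865 0.573
v 1.916 -2.075 -0.773
v 2.635 -1.867 -0.177
v 1.871 -2.345 0.144
v 1.308 -1.726 0.607
v 2.332 -1.214 -0.807
v 1.769 -0.595 -0.344
v 2.544 -0.952 0.088
v 2.26 -1.652 0.676
v 1.38 -1.288 -0.876
v 1.096 -1.988 -0.288
v -0.537 -0.835 -0.604
v -0.109 -0.415 -0.854
v -0.095 0.516 0.733
v -0.523 0.095 0.984
v -0.385 -0.291 -0.924
v -0.371 0.64 0.663
v -0.696 -0.291 -0.921
v -0.682 0.64 0.666
v -0.971 -0.416 -0.846
v -0.957 0.515 0.741
v -1.146 -0.637 -0.715
v -1.132 0.294 0.873
v -1.181 -0.904 -0.558
v -1.168 0.027 1.029
v -1.069 -1.155 -0.412
v -1.056 -0.224 1.175
v -0.835 -1.332 -0.31
v -0.822 -0.401 1.277
v -0.533 -1.396 -0.275
v -0.52 -0.465 1.312
v -0.231 -1.332 -0.315
v -0.218 -0.401 1.272
v 0 -1.153 -0.422
v 0.014 -0.222 1.165
v 0.109 -0.902 -0.57
v 0.122 0.029 1.017
v 0.07 -0.636 -0.726
v 0.083 0.295 0.861
v 0.446 -4.124 0.883
v 0.282 -3.788 2.654
v 0.464 -2.975 0.667
v 0.3 -2.638 2.437
v 1.74 -4.122 1.003
v 1.576 -3.785 2.773
v 1.758 -2.972 0.786
v 1.594 -2.636 2.557
v 1.682 2.398 1.037
v 1.984 2.111 0.565
v 2.498 1.602 2.043
v 2.195 2.47 0.678
v 2.165 2.795 0.959
v 1.91 2.934 1.277
v 1.548 2.823 1.483
v 1.249 2.513 1.48
v 1.152 2.149 1.27
v 1.304 1.902 0.951
v 1.632 1.887 0.673
f 1 12 6
f 1 6 2
f 1 2 8
f 1 8 11
f 1 11 12
f 2 6 10
f 6 12 5
f 12 11 3
f 11 8 7
f 8 2 9
f 4 10 5
f 4 5 3
f 4 3 7
f 4 7 9
f 4 9 10
f 5 10 6
f 3 5 12
f 7 3 11
f 9 7 8
f 10 9 2
f 14 13 17
f 14 17 15
f 15 17 18
f 15 18 16
f 17 13 19
f 17 19 18
f 18 19 20
f 18 20 16
f 19 13 21
f 19 21 20
f 20 21 22
f 20 22 16
f 21 13 23
f 21 23 22
f 22 23 24
f 22 24 16
f 23 13 25
f 23 25 24
f 24 25 26
f 24 26 16
f 25 13 27
f 25 27 26
f 26 27 28
f 26 28 16
f 27 13 29
f 27 29 28
f 28 29 30
f 28 30 16
f 29 13 31
f 29 31 30
f 30 31 32
f 30 32 16
f 31 13 33
f 31 33 32
f 32 33 34
f 32 34 16
f 33 13 35
f 33 35 34
f 34 35 36
f 34 36 16
f 35 13 37
f 35 37 36
f 36 37 38
f 36 38 16
f 37 13 39
f 37 39 38
f 38 39 40
f 38 40 16
f 39 13 14
f 39 14 40
f 40 14 15
f 40 15 16
f 42 44 41
f 45 42 41
f 41 44 43
f 43 45 41
f 42 48 44
f 46 42 45
f 46 48 42
f 44 48 43
f 47 45 43
f 43 48 47
f 47 46 45
f 48 46 47
f 50 49 52
f 50 52 51
f 52 49 53
f 52 53 51
f 53 49 54
f 53 54 51
f 54 49 55
f 54 55 51
f 55 49 56
f 55 56 51
f 56 49 57
f 56 57 51
f 57 49 58
f 57 58 51
f 58 49 59
f 58 59 51
f 59 49 50
f 59 50 51



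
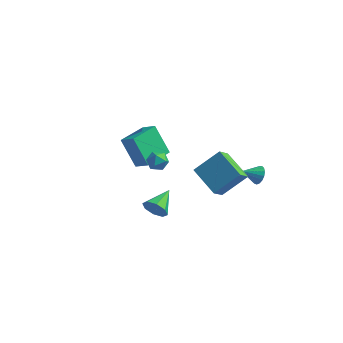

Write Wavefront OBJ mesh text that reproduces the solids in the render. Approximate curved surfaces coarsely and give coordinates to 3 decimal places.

v -1.496 -2.745 3.491
v -1.034 -2.225 3.656
v -0.746 -3.535 3.884
v -0.284 -3.015 4.049
v -0.892 -3.084 4.419
v -1.355 -2.596 4.176
v -0.425 -3.164 3.364
v -0.888 -2.676 3.121
v -0.372 -2.484 3.578
v -0.661 -2.434 4.23
v -1.119 -3.326 3.31
v -1.408 -3.276 3.962
v -5.001 0.474 1.709
v -4.061 0.251 2.333
v -4.522 2.385 1.673
v -3.583 2.161 2.297
v -3.877 0.159 -0.097
v -2.938 -0.065 0.527
v -3.399 2.069 -0.133
v -2.459 1.846 0.491
v 2.31 4.255 -1.719
v 2.728 4.183 -1.175
v 1.47 3.585 -1.161
v 2.556 4.456 -1.106
v 2.327 4.683 -1.178
v 2.094 4.812 -1.373
v 1.911 4.814 -1.648
v 1.818 4.687 -1.938
v 1.839 4.462 -2.179
v 1.967 4.189 -2.314
v 2.174 3.931 -2.313
v 2.411 3.748 -2.175
v 2.626 3.681 -1.933
v 2.768 3.745 -1.642
v 2.805 3.926 -1.369
v -0.509 1.065 0.136
v 0.665 2.134 1.464
v -0.412 2.031 -0.728
v 0.762 3.1 0.6
v 1.238 0.16 -0.68
v 2.412 1.229 0.648
v 1.335 1.126 -1.544
v 2.509 2.195 -0.216
v -0.156 -4.702 1.141
v 0.226 -4.504 0.455
v -0.044 -3.118 1.659
v -0.389 -4.446 0.409
v -0.868 -4.537 0.792
v -0.93 -4.725 1.379
v -0.538 -4.899 1.827
v 0.077 -4.958 1.873
v 0.556 -4.866 1.49
v 0.618 -4.679 0.903
f 1 12 6
f 1 6 2
f 1 2 8
f 1 8 11
f 1 11 12
f 2 6 10
f 6 12 5
f 12 11 3
f 11 8 7
f 8 2 9
f 4 10 5
f 4 5 3
f 4 3 7
f 4 7 9
f 4 9 10
f 5 10 6
f 3 5 12
f 7 3 11
f 9 7 8
f 10 9 2
f 14 16 13
f 17 14 13
f 13 16 15
f 15 17 13
f 14 20 16
f 18 14 17
f 18 20 14
f 16 20 15
f 19 17 15
f 15 20 19
f 19 18 17
f 20 18 19
f 22 21 24
f 22 24 23
f 24 21 25
f 24 25 23
f 25 21 26
f 25 26 23
f 26 21 27
f 26 27 23
f 27 21 28
f 27 28 23
f 28 21 29
f 28 29 23
f 29 21 30
f 29 30 23
f 30 21 31
f 30 31 23
f 31 21 32
f 31 32 23
f 32 21 33
f 32 33 23
f 33 21 34
f 33 34 23
f 34 21 35
f 34 35 23
f 35 21 22
f 35 22 23
f 37 39 36
f 40 37 36
f 36 39 38
f 38 40 36
f 37 43 39
f 41 37 40
f 41 43 37
f 39 43 38
f 42 40 38
f 38 43 42
f 42 41 40
f 43 41 42
f 45 44 47
f 45 47 46
f 47 44 48
f 47 48 46
f 48 44 49
f 48 49 46
f 49 44 50
f 49 50 46
f 50 44 51
f 50 51 46
f 51 44 52
f 51 52 46
f 52 44 53
f 52 53 46
f 53 44 45
f 53 45 46



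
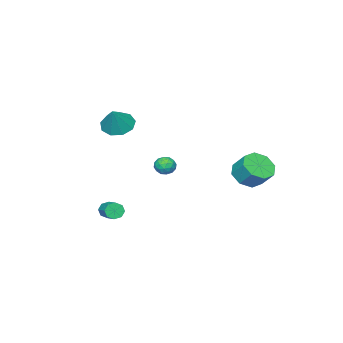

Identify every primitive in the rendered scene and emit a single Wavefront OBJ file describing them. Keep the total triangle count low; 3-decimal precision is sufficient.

v -2.875 3.504 -1.45
v -1.919 3.719 -1.766
v -1.808 4.611 -0.826
v -2.765 4.396 -0.51
v -2.462 4.164 -2.124
v -2.352 5.056 -1.184
v -3.247 4.223 -2.087
v -3.137 5.114 -1.148
v -3.815 3.86 -1.677
v -3.704 4.752 -0.737
v -3.832 3.289 -1.134
v -3.721 4.181 -0.194
v -3.288 2.844 -0.776
v -3.178 3.736 0.164
v -2.503 2.786 -0.812
v -2.393 3.677 0.127
v -1.936 3.148 -1.223
v -1.825 4.04 -0.283
v -0.38 -0.109 -1.613
v 0.025 -0.336 -1.142
v -1.225 -0.464 -1.058
v -0.82 -0.691 -0.587
v -0.893 -0.039 -0.675
v -0.37 0.181 -1.018
v -0.83 -0.981 -1.182
v -0.307 -0.761 -1.525
v -0.253 -0.875 -0.875
v -0.291 -0.293 -0.561
v -0.909 -0.507 -1.639
v -0.947 0.075 -1.325
v -0.103 -0.191 -1.426
v -1.097 -0.609 -0.774
v -1.14 -0.225 -0.826
v -0.901 -0.359 -0.548
v -0.336 0.113 -1.353
v -0.097 -0.021 -1.076
v -0.637 0.154 -0.802
v -1.103 -0.779 -1.124
v -0.864 -0.913 -0.847
v -0.299 -0.441 -1.652
v -0.06 -0.575 -1.374
v -0.563 -0.954 -1.398
v -0.028 -0.642 -0.992
v -0.525 -0.85 -0.666
v -0.531 -1.021 -1.016
v -0.224 -0.891 -1.218
v -0.051 -0.299 -0.808
v -0.548 -0.508 -0.482
v -0.591 -0.125 -0.533
v -0.283 0.004 -0.735
v -0.214 -0.616 -0.651
v -0.652 -0.292 -1.718
v -1.149 -0.501 -1.392
v -0.917 -0.804 -1.465
v -0.609 -0.675 -1.667
v -0.675 0.05 -1.534
v -1.172 -0.158 -1.208
v -0.976 0.091 -0.982
v -0.669 0.221 -1.184
v -0.986 -0.184 -1.549
v 0.277 -3.046 1.67
v 1.062 -3.529 1.283
v 1.163 -2.634 2.95
v 1.062 -2.878 1.073
v 0.694 -2.306 1.143
v 0.132 -2.079 1.46
v -0.363 -2.305 1.875
v -0.558 -2.878 2.194
v -0.362 -3.529 2.268
v 0.133 -3.954 2.063
v 0.695 -3.954 1.673
v 1.972 -2.282 -4.154
v 2.167 -2.592 -3.717
v 2.844 -1.509 -3.25
v 2.648 -1.198 -3.686
v 2.431 -2.607 -4.064
v 3.108 -1.524 -3.597
v 2.426 -2.432 -4.464
v 3.102 -1.348 -3.996
v 2.155 -2.168 -4.682
v 2.831 -1.085 -4.214
v 1.776 -1.971 -4.59
v 2.453 -0.888 -4.123
v 1.512 -1.956 -4.243
v 2.189 -0.873 -3.776
v 1.518 -2.132 -3.844
v 2.194 -1.048 -3.376
v 1.789 -2.395 -3.626
v 2.465 -1.312 -3.158
f 2 1 5
f 2 5 3
f 3 5 6
f 3 6 4
f 5 1 7
f 5 7 6
f 6 7 8
f 6 8 4
f 7 1 9
f 7 9 8
f 8 9 10
f 8 10 4
f 9 1 11
f 9 11 10
f 10 11 12
f 10 12 4
f 11 1 13
f 11 13 12
f 12 13 14
f 12 14 4
f 13 1 15
f 13 15 14
f 14 15 16
f 14 16 4
f 15 1 17
f 15 17 16
f 16 17 18
f 16 18 4
f 17 1 2
f 17 2 18
f 18 2 3
f 18 3 4
f 19 56 35
f 56 30 59
f 35 59 24
f 56 59 35
f 19 35 31
f 35 24 36
f 31 36 20
f 35 36 31
f 19 31 40
f 31 20 41
f 40 41 26
f 31 41 40
f 19 40 52
f 40 26 55
f 52 55 29
f 40 55 52
f 19 52 56
f 52 29 60
f 56 60 30
f 52 60 56
f 20 36 47
f 36 24 50
f 47 50 28
f 36 50 47
f 24 59 37
f 59 30 58
f 37 58 23
f 59 58 37
f 30 60 57
f 60 29 53
f 57 53 21
f 60 53 57
f 29 55 54
f 55 26 42
f 54 42 25
f 55 42 54
f 26 41 46
f 41 20 43
f 46 43 27
f 41 43 46
f 22 48 34
f 48 28 49
f 34 49 23
f 48 49 34
f 22 34 32
f 34 23 33
f 32 33 21
f 34 33 32
f 22 32 39
f 32 21 38
f 39 38 25
f 32 38 39
f 22 39 44
f 39 25 45
f 44 45 27
f 39 45 44
f 22 44 48
f 44 27 51
f 48 51 28
f 44 51 48
f 23 49 37
f 49 28 50
f 37 50 24
f 49 50 37
f 21 33 57
f 33 23 58
f 57 58 30
f 33 58 57
f 25 38 54
f 38 21 53
f 54 53 29
f 38 53 54
f 27 45 46
f 45 25 42
f 46 42 26
f 45 42 46
f 28 51 47
f 51 27 43
f 47 43 20
f 51 43 47
f 62 61 64
f 62 64 63
f 64 61 65
f 64 65 63
f 65 61 66
f 65 66 63
f 66 61 67
f 66 67 63
f 67 61 68
f 67 68 63
f 68 61 69
f 68 69 63
f 69 61 70
f 69 70 63
f 70 61 71
f 70 71 63
f 71 61 62
f 71 62 63
f 73 72 76
f 73 76 74
f 74 76 77
f 74 77 75
f 76 72 78
f 76 78 77
f 77 78 79
f 77 79 75
f 78 72 80
f 78 80 79
f 79 80 81
f 79 81 75
f 80 72 82
f 80 82 81
f 81 82 83
f 81 83 75
f 82 72 84
f 82 84 83
f 83 84 85
f 83 85 75
f 84 72 86
f 84 86 85
f 85 86 87
f 85 87 75
f 86 72 88
f 86 88 87
f 87 88 89
f 87 89 75
f 88 72 73
f 88 73 89
f 89 73 74
f 89 74 75



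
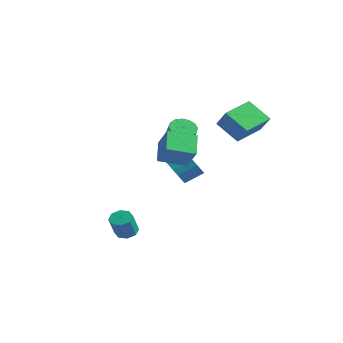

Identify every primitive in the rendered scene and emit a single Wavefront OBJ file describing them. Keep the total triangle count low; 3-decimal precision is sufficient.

v 2.79 2.945 2.133
v 1.409 2.518 3.288
v 2.572 4.966 2.618
v 1.191 4.54 3.773
v 3.789 2.78 3.267
v 2.408 2.354 4.422
v 3.571 4.802 3.752
v 2.19 4.375 4.907
v -2.443 2.911 1.145
v -1.698 2.946 0.66
v -1.031 2.724 1.67
v -1.777 2.689 2.155
v -1.768 3.379 0.802
v -1.102 3.157 1.812
v -2.02 3.686 1.036
v -1.353 3.464 2.045
v -2.385 3.786 1.299
v -1.718 3.564 2.308
v -2.765 3.651 1.52
v -2.099 3.429 2.53
v -3.06 3.318 1.642
v -2.393 3.096 2.651
v -3.189 2.876 1.63
v -2.522 2.654 2.64
v -3.118 2.443 1.488
v -2.452 2.221 2.498
v -2.867 2.136 1.255
v -2.2 1.914 2.264
v -2.502 2.036 0.992
v -1.835 1.814 2.001
v -2.121 2.171 0.77
v -1.455 1.949 1.78
v -1.827 2.504 0.649
v -1.16 2.282 1.658
v -2.168 2.357 -1.553
v -1.495 1.675 -1.1
v -0.939 2.721 -0.353
v -1.612 3.403 -0.807
v -1.257 1.82 -1.48
v -0.701 2.866 -0.734
v -1.2 2.072 -1.875
v -0.643 3.117 -1.129
v -1.334 2.38 -2.207
v -0.777 3.425 -1.46
v -1.633 2.683 -2.408
v -1.077 3.729 -1.662
v -2.039 2.922 -2.441
v -1.482 3.968 -1.694
v -2.47 3.049 -2.297
v -1.913 4.095 -1.551
v -2.841 3.039 -2.007
v -2.285 4.085 -1.26
v -3.079 2.894 -1.626
v -2.523 3.94 -0.88
v -3.137 2.643 -1.231
v -2.58 3.688 -0.485
v -3.003 2.335 -0.9
v -2.446 3.38 -0.153
v -2.703 2.031 -0.698
v -2.147 3.077 0.048
v -2.298 1.792 -0.666
v -1.741 2.838 0.081
v -1.867 1.665 -0.809
v -1.31 2.711 -0.063
v -0.31 -2.871 -4.576
v 0.4 -2.76 -4.704
v 0.76 -3.478 -3.332
v 0.05 -3.589 -3.204
v 0.166 -2.339 -4.422
v 0.525 -3.057 -3.05
v -0.348 -2.229 -4.23
v 0.012 -2.947 -2.858
v -0.839 -2.496 -4.241
v -0.479 -3.214 -2.869
v -1.02 -2.982 -4.448
v -0.66 -3.7 -3.076
v -0.785 -3.403 -4.73
v -0.426 -4.121 -3.358
v -0.272 -3.513 -4.922
v 0.088 -4.231 -3.55
v 0.219 -3.246 -4.911
v 0.579 -3.964 -3.539
v 1.346 -1.241 2.055
v 0.407 -0.367 3.093
v 0.16 -0.958 0.744
v -0.778 -0.083 1.782
v 2.238 0.283 1.578
v 1.3 1.158 2.616
v 1.053 0.567 0.267
v 0.114 1.441 1.305
f 2 4 1
f 5 2 1
f 1 4 3
f 3 5 1
f 2 8 4
f 6 2 5
f 6 8 2
f 4 8 3
f 7 5 3
f 3 8 7
f 7 6 5
f 8 6 7
f 10 9 13
f 10 13 11
f 11 13 14
f 11 14 12
f 13 9 15
f 13 15 14
f 14 15 16
f 14 16 12
f 15 9 17
f 15 17 16
f 16 17 18
f 16 18 12
f 17 9 19
f 17 19 18
f 18 19 20
f 18 20 12
f 19 9 21
f 19 21 20
f 20 21 22
f 20 22 12
f 21 9 23
f 21 23 22
f 22 23 24
f 22 24 12
f 23 9 25
f 23 25 24
f 24 25 26
f 24 26 12
f 25 9 27
f 25 27 26
f 26 27 28
f 26 28 12
f 27 9 29
f 27 29 28
f 28 29 30
f 28 30 12
f 29 9 31
f 29 31 30
f 30 31 32
f 30 32 12
f 31 9 33
f 31 33 32
f 32 33 34
f 32 34 12
f 33 9 10
f 33 10 34
f 34 10 11
f 34 11 12
f 36 35 39
f 36 39 37
f 37 39 40
f 37 40 38
f 39 35 41
f 39 41 40
f 40 41 42
f 40 42 38
f 41 35 43
f 41 43 42
f 42 43 44
f 42 44 38
f 43 35 45
f 43 45 44
f 44 45 46
f 44 46 38
f 45 35 47
f 45 47 46
f 46 47 48
f 46 48 38
f 47 35 49
f 47 49 48
f 48 49 50
f 48 50 38
f 49 35 51
f 49 51 50
f 50 51 52
f 50 52 38
f 51 35 53
f 51 53 52
f 52 53 54
f 52 54 38
f 53 35 55
f 53 55 54
f 54 55 56
f 54 56 38
f 55 35 57
f 55 57 56
f 56 57 58
f 56 58 38
f 57 35 59
f 57 59 58
f 58 59 60
f 58 60 38
f 59 35 61
f 59 61 60
f 60 61 62
f 60 62 38
f 61 35 63
f 61 63 62
f 62 63 64
f 62 64 38
f 63 35 36
f 63 36 64
f 64 36 37
f 64 37 38
f 66 65 69
f 66 69 67
f 67 69 70
f 67 70 68
f 69 65 71
f 69 71 70
f 70 71 72
f 70 72 68
f 71 65 73
f 71 73 72
f 72 73 74
f 72 74 68
f 73 65 75
f 73 75 74
f 74 75 76
f 74 76 68
f 75 65 77
f 75 77 76
f 76 77 78
f 76 78 68
f 77 65 79
f 77 79 78
f 78 79 80
f 78 80 68
f 79 65 81
f 79 81 80
f 80 81 82
f 80 82 68
f 81 65 66
f 81 66 82
f 82 66 67
f 82 67 68
f 84 86 83
f 87 84 83
f 83 86 85
f 85 87 83
f 84 90 86
f 88 84 87
f 88 90 84
f 86 90 85
f 89 87 85
f 85 90 89
f 89 88 87
f 90 88 89



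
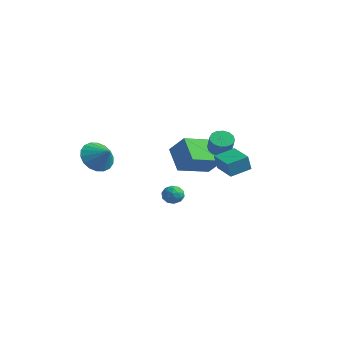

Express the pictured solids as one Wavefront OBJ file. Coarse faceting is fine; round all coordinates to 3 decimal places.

v 2.702 1.011 2.289
v 2.737 0.724 3.226
v 3.035 2.156 2.627
v 3.069 1.87 3.564
v 4.031 0.67 2.136
v 4.065 0.384 3.073
v 4.363 1.816 2.474
v 4.398 1.529 3.411
v -0.604 1.022 -0.746
v -0.258 1.235 -0.237
v -0.242 0.045 -0.583
v 0.104 0.258 -0.074
v -0.546 0.24 -0.041
v -0.77 0.844 -0.141
v 0.27 0.436 -0.679
v 0.046 1.04 -0.779
v 0.283 0.873 -0.195
v -0.222 0.752 0.199
v -0.278 0.528 -1.019
v -0.783 0.407 -0.625
v -0.463 1.214 -0.506
v -0.037 0.066 -0.314
v -0.42 0.055 -0.295
v -0.216 0.18 0.005
v -0.764 0.984 -0.45
v -0.561 1.11 -0.15
v -0.73 0.524 -0.035
v 0.061 0.17 -0.67
v 0.264 0.296 -0.37
v -0.284 1.1 -0.825
v -0.08 1.225 -0.525
v 0.23 0.756 -0.785
v 0.058 1.127 -0.182
v 0.271 0.553 -0.086
v 0.369 0.657 -0.441
v 0.237 1.012 -0.501
v -0.238 1.056 0.05
v -0.025 0.481 0.146
v -0.408 0.47 0.165
v -0.54 0.825 0.106
v 0.079 0.843 0.075
v -0.475 0.799 -0.966
v -0.262 0.224 -0.87
v 0.04 0.455 -0.926
v -0.092 0.81 -0.985
v -0.771 0.727 -0.734
v -0.558 0.153 -0.638
v -0.737 0.268 -0.319
v -0.869 0.623 -0.379
v -0.579 0.437 -0.895
v 1.712 2.151 3.157
v 2.246 2.016 2.794
v 2.763 1.675 3.679
v 2.228 1.809 4.043
v 2.287 2.34 2.895
v 2.803 1.999 3.78
v 2.174 2.613 3.066
v 2.69 2.272 3.952
v 1.937 2.762 3.262
v 2.453 2.421 4.147
v 1.639 2.747 3.43
v 2.156 2.406 4.315
v 1.361 2.573 3.524
v 1.878 2.232 4.41
v 1.177 2.285 3.521
v 1.694 1.944 4.406
v 1.137 1.961 3.42
v 1.653 1.62 4.305
v 1.25 1.688 3.248
v 1.766 1.347 4.134
v 1.487 1.539 3.053
v 2.003 1.198 3.938
v 1.784 1.554 2.885
v 2.301 1.213 3.77
v 2.062 1.728 2.79
v 2.579 1.387 3.676
v -3.81 -1.557 1.94
v -3.267 -1.14 1.131
v -2.81 -1.543 2.62
v -3.427 -0.759 1.358
v -3.663 -0.535 1.701
v -3.928 -0.515 2.09
v -4.169 -0.7 2.45
v -4.34 -1.056 2.709
v -4.406 -1.511 2.816
v -4.354 -1.975 2.749
v -4.194 -2.356 2.522
v -3.958 -2.579 2.18
v -3.693 -2.6 1.79
v -3.451 -2.414 1.43
v -3.281 -2.059 1.171
v -3.215 -1.604 1.064
v -1.76 1.765 2.213
v -0.722 1.878 3.275
v -1.433 3.749 1.681
v -0.395 3.863 2.744
v -0.585 1.277 1.116
v 0.453 1.391 2.179
v -0.258 3.262 0.585
v 0.78 3.375 1.647
f 2 4 1
f 5 2 1
f 1 4 3
f 3 5 1
f 2 8 4
f 6 2 5
f 6 8 2
f 4 8 3
f 7 5 3
f 3 8 7
f 7 6 5
f 8 6 7
f 9 46 25
f 46 20 49
f 25 49 14
f 46 49 25
f 9 25 21
f 25 14 26
f 21 26 10
f 25 26 21
f 9 21 30
f 21 10 31
f 30 31 16
f 21 31 30
f 9 30 42
f 30 16 45
f 42 45 19
f 30 45 42
f 9 42 46
f 42 19 50
f 46 50 20
f 42 50 46
f 10 26 37
f 26 14 40
f 37 40 18
f 26 40 37
f 14 49 27
f 49 20 48
f 27 48 13
f 49 48 27
f 20 50 47
f 50 19 43
f 47 43 11
f 50 43 47
f 19 45 44
f 45 16 32
f 44 32 15
f 45 32 44
f 16 31 36
f 31 10 33
f 36 33 17
f 31 33 36
f 12 38 24
f 38 18 39
f 24 39 13
f 38 39 24
f 12 24 22
f 24 13 23
f 22 23 11
f 24 23 22
f 12 22 29
f 22 11 28
f 29 28 15
f 22 28 29
f 12 29 34
f 29 15 35
f 34 35 17
f 29 35 34
f 12 34 38
f 34 17 41
f 38 41 18
f 34 41 38
f 13 39 27
f 39 18 40
f 27 40 14
f 39 40 27
f 11 23 47
f 23 13 48
f 47 48 20
f 23 48 47
f 15 28 44
f 28 11 43
f 44 43 19
f 28 43 44
f 17 35 36
f 35 15 32
f 36 32 16
f 35 32 36
f 18 41 37
f 41 17 33
f 37 33 10
f 41 33 37
f 52 51 55
f 52 55 53
f 53 55 56
f 53 56 54
f 55 51 57
f 55 57 56
f 56 57 58
f 56 58 54
f 57 51 59
f 57 59 58
f 58 59 60
f 58 60 54
f 59 51 61
f 59 61 60
f 60 61 62
f 60 62 54
f 61 51 63
f 61 63 62
f 62 63 64
f 62 64 54
f 63 51 65
f 63 65 64
f 64 65 66
f 64 66 54
f 65 51 67
f 65 67 66
f 66 67 68
f 66 68 54
f 67 51 69
f 67 69 68
f 68 69 70
f 68 70 54
f 69 51 71
f 69 71 70
f 70 71 72
f 70 72 54
f 71 51 73
f 71 73 72
f 72 73 74
f 72 74 54
f 73 51 75
f 73 75 74
f 74 75 76
f 74 76 54
f 75 51 52
f 75 52 76
f 76 52 53
f 76 53 54
f 78 77 80
f 78 80 79
f 80 77 81
f 80 81 79
f 81 77 82
f 81 82 79
f 82 77 83
f 82 83 79
f 83 77 84
f 83 84 79
f 84 77 85
f 84 85 79
f 85 77 86
f 85 86 79
f 86 77 87
f 86 87 79
f 87 77 88
f 87 88 79
f 88 77 89
f 88 89 79
f 89 77 90
f 89 90 79
f 90 77 91
f 90 91 79
f 91 77 92
f 91 92 79
f 92 77 78
f 92 78 79
f 94 96 93
f 97 94 93
f 93 96 95
f 95 97 93
f 94 100 96
f 98 94 97
f 98 100 94
f 96 100 95
f 99 97 95
f 95 100 99
f 99 98 97
f 100 98 99



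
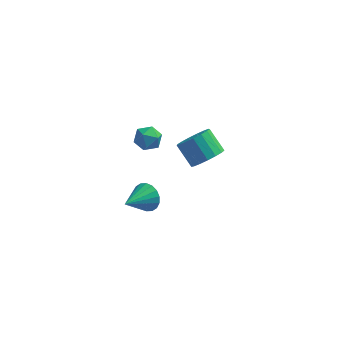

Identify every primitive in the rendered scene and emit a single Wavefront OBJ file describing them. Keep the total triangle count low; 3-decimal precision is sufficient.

v 1.663 -2.74 3.453
v 2.411 -2.436 3.874
v 1.625 -1.737 4.767
v 0.877 -2.04 4.347
v 2.333 -2.134 3.569
v 1.547 -1.435 4.462
v 2.101 -1.972 3.238
v 1.315 -1.273 4.131
v 1.769 -1.985 2.956
v 0.983 -1.286 3.849
v 1.413 -2.171 2.788
v 0.627 -1.472 3.681
v 1.114 -2.487 2.773
v 0.328 -1.788 3.666
v 0.941 -2.862 2.913
v 0.155 -2.162 3.806
v 0.933 -3.208 3.178
v 0.147 -2.509 4.071
v 1.093 -3.447 3.505
v 0.306 -2.748 4.398
v 1.383 -3.524 3.821
v 0.597 -2.824 4.714
v 1.737 -3.421 4.052
v 0.951 -2.722 4.945
v 2.074 -3.162 4.146
v 1.288 -2.463 5.04
v 2.318 -2.807 4.082
v 1.532 -2.107 4.975
v -1.668 1.019 1.527
v -0.977 0.639 1.545
v -2.283 -0.099 1.515
v -1.592 -0.479 1.533
v -1.836 -0.073 2.164
v -1.456 0.618 2.171
v -1.804 -0.078 0.889
v -1.424 0.613 0.896
v -1.062 -0.039 1.15
v -1.081 -0.036 1.939
v -2.179 0.576 1.121
v -2.198 0.579 1.91
v -1.593 -0.764 -2.381
v -1.061 -0.772 -1.718
v -2.487 -2.056 -1.679
v -1.328 -0.528 -1.609
v -1.648 -0.33 -1.652
v -1.957 -0.219 -1.84
v -2.194 -0.215 -2.135
v -2.312 -0.32 -2.478
v -2.287 -0.514 -2.803
v -2.126 -0.756 -3.044
v -1.858 -1.001 -3.153
v -1.539 -1.198 -3.11
v -1.23 -1.31 -2.922
v -0.993 -1.313 -2.627
v -0.875 -1.208 -2.284
v -0.899 -1.015 -1.959
f 2 1 5
f 2 5 3
f 3 5 6
f 3 6 4
f 5 1 7
f 5 7 6
f 6 7 8
f 6 8 4
f 7 1 9
f 7 9 8
f 8 9 10
f 8 10 4
f 9 1 11
f 9 11 10
f 10 11 12
f 10 12 4
f 11 1 13
f 11 13 12
f 12 13 14
f 12 14 4
f 13 1 15
f 13 15 14
f 14 15 16
f 14 16 4
f 15 1 17
f 15 17 16
f 16 17 18
f 16 18 4
f 17 1 19
f 17 19 18
f 18 19 20
f 18 20 4
f 19 1 21
f 19 21 20
f 20 21 22
f 20 22 4
f 21 1 23
f 21 23 22
f 22 23 24
f 22 24 4
f 23 1 25
f 23 25 24
f 24 25 26
f 24 26 4
f 25 1 27
f 25 27 26
f 26 27 28
f 26 28 4
f 27 1 2
f 27 2 28
f 28 2 3
f 28 3 4
f 29 40 34
f 29 34 30
f 29 30 36
f 29 36 39
f 29 39 40
f 30 34 38
f 34 40 33
f 40 39 31
f 39 36 35
f 36 30 37
f 32 38 33
f 32 33 31
f 32 31 35
f 32 35 37
f 32 37 38
f 33 38 34
f 31 33 40
f 35 31 39
f 37 35 36
f 38 37 30
f 42 41 44
f 42 44 43
f 44 41 45
f 44 45 43
f 45 41 46
f 45 46 43
f 46 41 47
f 46 47 43
f 47 41 48
f 47 48 43
f 48 41 49
f 48 49 43
f 49 41 50
f 49 50 43
f 50 41 51
f 50 51 43
f 51 41 52
f 51 52 43
f 52 41 53
f 52 53 43
f 53 41 54
f 53 54 43
f 54 41 55
f 54 55 43
f 55 41 56
f 55 56 43
f 56 41 42
f 56 42 43



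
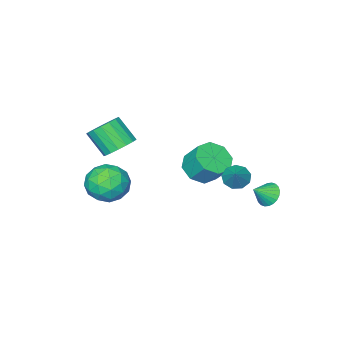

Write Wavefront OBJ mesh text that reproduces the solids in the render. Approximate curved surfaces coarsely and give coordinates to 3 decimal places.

v -2.664 2.534 -3.316
v -2.206 2.771 -3.847
v -1.796 2.366 -2.644
v -2.265 3.017 -3.71
v -2.384 3.191 -3.512
v -2.546 3.264 -3.285
v -2.726 3.226 -3.062
v -2.897 3.083 -2.878
v -3.031 2.856 -2.761
v -3.11 2.581 -2.728
v -3.121 2.298 -2.785
v -3.062 2.051 -2.922
v -2.943 1.877 -3.12
v -2.781 1.804 -3.347
v -2.601 1.842 -3.57
v -2.431 1.985 -3.754
v -2.296 2.212 -3.871
v -2.217 2.488 -3.904
v 0.015 3.094 -0.54
v 0.612 2.871 -0.853
v 0.745 3.786 0.36
v 0.465 3.288 -1.054
v 0.108 3.614 -1.015
v -0.293 3.698 -0.753
v -0.55 3.498 -0.392
v -0.542 3.11 -0.101
v -0.274 2.715 -0.015
v 0.129 2.497 -0.175
v 0.479 2.559 -0.506
v -1.352 -0.99 -2.585
v -0.373 -0.63 -2.772
v -0.489 0.271 -1.642
v -1.468 -0.09 -1.455
v -0.94 -0.206 -3.168
v -1.057 0.695 -2.037
v -1.749 -0.242 -3.222
v -1.865 0.659 -2.092
v -2.325 -0.716 -2.904
v -2.441 0.184 -1.774
v -2.331 -1.351 -2.398
v -2.447 -0.45 -1.268
v -1.763 -1.775 -2.003
v -1.88 -0.874 -0.872
v -0.955 -1.739 -1.948
v -1.071 -0.838 -0.818
v -0.379 -1.264 -2.266
v -0.495 -0.364 -1.136
v 2.722 -1.432 -1.973
v 3.695 -0.99 -1.431
v 3.725 -3.01 -2.489
v 4.698 -2.568 -1.947
v 3.758 -2.924 -1.294
v 3.138 -1.949 -0.975
v 4.282 -2.051 -2.945
v 3.662 -1.076 -2.626
v 4.659 -1.373 -2.031
v 4.335 -1.913 -1.011
v 3.085 -2.087 -2.909
v 2.761 -2.627 -1.889
v 3.12 -1.073 -1.657
v 4.3 -2.927 -2.263
v 3.747 -3.137 -1.88
v 4.319 -2.877 -1.561
v 2.793 -1.636 -1.389
v 3.365 -1.377 -1.07
v 3.402 -2.513 -0.99
v 4.055 -2.623 -2.85
v 4.627 -2.364 -2.531
v 3.101 -1.123 -2.359
v 3.673 -0.863 -2.04
v 4.018 -1.487 -2.93
v 4.259 -1.038 -1.69
v 4.849 -1.965 -1.994
v 4.604 -1.661 -2.58
v 4.24 -1.088 -2.393
v 4.069 -1.355 -1.091
v 4.659 -2.282 -1.394
v 4.106 -2.492 -1.011
v 3.741 -1.919 -0.823
v 4.636 -1.58 -1.444
v 2.761 -1.718 -2.526
v 3.351 -2.645 -2.829
v 3.679 -2.081 -3.097
v 3.314 -1.508 -2.909
v 2.571 -2.035 -1.926
v 3.161 -2.962 -2.23
v 3.18 -2.912 -1.527
v 2.816 -2.339 -1.34
v 2.784 -2.42 -2.476
v 2.443 -2.538 -0.238
v 3.032 -1.945 0.192
v 3.246 -3.009 1.368
v 2.657 -3.602 0.938
v 2.629 -1.838 0.361
v 2.843 -2.902 1.537
v 2.184 -1.892 0.394
v 2.397 -2.956 1.569
v 1.798 -2.094 0.281
v 2.011 -3.158 1.457
v 1.56 -2.397 0.05
v 1.773 -3.461 1.226
v 1.524 -2.733 -0.248
v 1.737 -3.797 0.928
v 1.699 -3.024 -0.543
v 1.912 -4.088 0.633
v 2.044 -3.204 -0.768
v 2.257 -4.268 0.408
v 2.481 -3.231 -0.872
v 2.694 -4.295 0.304
v 2.909 -3.1 -0.83
v 3.123 -4.163 0.345
v 3.231 -2.839 -0.653
v 3.444 -3.903 0.523
v 3.372 -2.51 -0.381
v 3.585 -3.574 0.795
v 3.3 -2.187 -0.076
v 3.514 -3.251 1.1
f 2 1 4
f 2 4 3
f 4 1 5
f 4 5 3
f 5 1 6
f 5 6 3
f 6 1 7
f 6 7 3
f 7 1 8
f 7 8 3
f 8 1 9
f 8 9 3
f 9 1 10
f 9 10 3
f 10 1 11
f 10 11 3
f 11 1 12
f 11 12 3
f 12 1 13
f 12 13 3
f 13 1 14
f 13 14 3
f 14 1 15
f 14 15 3
f 15 1 16
f 15 16 3
f 16 1 17
f 16 17 3
f 17 1 18
f 17 18 3
f 18 1 2
f 18 2 3
f 20 19 22
f 20 22 21
f 22 19 23
f 22 23 21
f 23 19 24
f 23 24 21
f 24 19 25
f 24 25 21
f 25 19 26
f 25 26 21
f 26 19 27
f 26 27 21
f 27 19 28
f 27 28 21
f 28 19 29
f 28 29 21
f 29 19 20
f 29 20 21
f 31 30 34
f 31 34 32
f 32 34 35
f 32 35 33
f 34 30 36
f 34 36 35
f 35 36 37
f 35 37 33
f 36 30 38
f 36 38 37
f 37 38 39
f 37 39 33
f 38 30 40
f 38 40 39
f 39 40 41
f 39 41 33
f 40 30 42
f 40 42 41
f 41 42 43
f 41 43 33
f 42 30 44
f 42 44 43
f 43 44 45
f 43 45 33
f 44 30 46
f 44 46 45
f 45 46 47
f 45 47 33
f 46 30 31
f 46 31 47
f 47 31 32
f 47 32 33
f 48 85 64
f 85 59 88
f 64 88 53
f 85 88 64
f 48 64 60
f 64 53 65
f 60 65 49
f 64 65 60
f 48 60 69
f 60 49 70
f 69 70 55
f 60 70 69
f 48 69 81
f 69 55 84
f 81 84 58
f 69 84 81
f 48 81 85
f 81 58 89
f 85 89 59
f 81 89 85
f 49 65 76
f 65 53 79
f 76 79 57
f 65 79 76
f 53 88 66
f 88 59 87
f 66 87 52
f 88 87 66
f 59 89 86
f 89 58 82
f 86 82 50
f 89 82 86
f 58 84 83
f 84 55 71
f 83 71 54
f 84 71 83
f 55 70 75
f 70 49 72
f 75 72 56
f 70 72 75
f 51 77 63
f 77 57 78
f 63 78 52
f 77 78 63
f 51 63 61
f 63 52 62
f 61 62 50
f 63 62 61
f 51 61 68
f 61 50 67
f 68 67 54
f 61 67 68
f 51 68 73
f 68 54 74
f 73 74 56
f 68 74 73
f 51 73 77
f 73 56 80
f 77 80 57
f 73 80 77
f 52 78 66
f 78 57 79
f 66 79 53
f 78 79 66
f 50 62 86
f 62 52 87
f 86 87 59
f 62 87 86
f 54 67 83
f 67 50 82
f 83 82 58
f 67 82 83
f 56 74 75
f 74 54 71
f 75 71 55
f 74 71 75
f 57 80 76
f 80 56 72
f 76 72 49
f 80 72 76
f 91 90 94
f 91 94 92
f 92 94 95
f 92 95 93
f 94 90 96
f 94 96 95
f 95 96 97
f 95 97 93
f 96 90 98
f 96 98 97
f 97 98 99
f 97 99 93
f 98 90 100
f 98 100 99
f 99 100 101
f 99 101 93
f 100 90 102
f 100 102 101
f 101 102 103
f 101 103 93
f 102 90 104
f 102 104 103
f 103 104 105
f 103 105 93
f 104 90 106
f 104 106 105
f 105 106 107
f 105 107 93
f 106 90 108
f 106 108 107
f 107 108 109
f 107 109 93
f 108 90 110
f 108 110 109
f 109 110 111
f 109 111 93
f 110 90 112
f 110 112 111
f 111 112 113
f 111 113 93
f 112 90 114
f 112 114 113
f 113 114 115
f 113 115 93
f 114 90 116
f 114 116 115
f 115 116 117
f 115 117 93
f 116 90 91
f 116 91 117
f 117 91 92
f 117 92 93



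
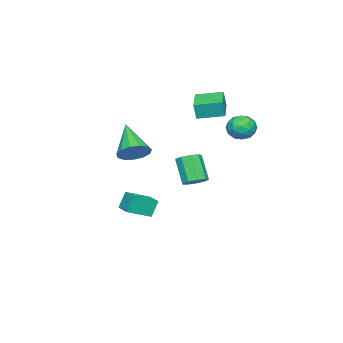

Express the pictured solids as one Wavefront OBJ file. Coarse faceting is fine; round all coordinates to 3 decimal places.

v 2.616 3.096 0.154
v 3.125 2.708 0.154
v 2.613 2.035 1.405
v 2.104 2.424 1.406
v 3.213 3.07 0.384
v 2.701 2.397 1.635
v 3.021 3.444 0.507
v 2.51 2.771 1.758
v 2.64 3.655 0.465
v 2.129 2.983 1.716
v 2.248 3.605 0.277
v 1.736 2.933 1.529
v 2.028 3.317 0.032
v 1.516 2.645 1.284
v 2.083 2.926 -0.156
v 1.571 2.253 1.096
v 2.387 2.614 -0.199
v 1.875 1.941 1.053
v 2.799 2.528 -0.076
v 2.287 1.855 1.175
v -1.532 -2.225 -4.593
v -1.916 -2.054 -3.631
v -0.957 -1.398 -4.51
v -1.342 -1.227 -3.548
v -0.478 -3.013 -4.032
v -0.863 -2.842 -3.07
v 0.096 -2.186 -3.949
v -0.288 -2.015 -2.987
v -3.469 -0.183 2.381
v -3.319 -0.269 3.305
v -4.076 1.083 2.598
v -3.926 0.996 3.522
v -2.054 0.524 2.218
v -1.904 0.437 3.142
v -2.661 1.789 2.435
v -2.511 1.703 3.359
v -1.003 -2.407 -0.329
v -0.712 -1.904 0.358
v -2.157 -3.593 1.029
v -1.137 -1.684 0.189
v -1.519 -1.693 -0.144
v -1.738 -1.93 -0.536
v -1.723 -2.318 -0.862
v -1.48 -2.734 -1.019
v -1.086 -3.047 -0.957
v -0.665 -3.157 -0.696
v -0.352 -3.028 -0.318
v -0.246 -2.703 0.056
v -0.38 -2.284 0.308
v -1.412 3.753 1.823
v -0.77 4.063 2.159
v -1.51 2.917 2.781
v -0.868 3.227 3.117
v -1.537 3.643 3.088
v -1.477 4.16 2.495
v -0.803 2.82 2.445
v -0.743 3.337 1.852
v -0.394 3.487 2.544
v -0.847 3.995 2.941
v -1.433 2.985 1.999
v -1.886 3.493 2.396
v -1.082 3.982 1.907
v -1.198 2.998 3.033
v -1.591 3.243 3.016
v -1.214 3.425 3.214
v -1.498 4.038 2.104
v -1.12 4.221 2.302
v -1.571 3.973 2.848
v -1.16 2.759 2.638
v -0.782 2.942 2.836
v -1.066 3.555 1.726
v -0.689 3.737 1.924
v -0.709 3.007 2.092
v -0.484 3.825 2.331
v -0.541 3.333 2.894
v -0.503 3.095 2.498
v -0.468 3.398 2.15
v -0.75 4.124 2.564
v -0.808 3.632 3.127
v -1.202 3.877 3.11
v -1.166 4.18 2.762
v -0.529 3.785 2.79
v -1.472 3.348 1.813
v -1.53 2.856 2.376
v -1.114 2.8 2.178
v -1.078 3.103 1.83
v -1.739 3.647 2.046
v -1.796 3.155 2.609
v -1.812 3.582 2.79
v -1.777 3.885 2.442
v -1.751 3.195 2.15
f 2 1 5
f 2 5 3
f 3 5 6
f 3 6 4
f 5 1 7
f 5 7 6
f 6 7 8
f 6 8 4
f 7 1 9
f 7 9 8
f 8 9 10
f 8 10 4
f 9 1 11
f 9 11 10
f 10 11 12
f 10 12 4
f 11 1 13
f 11 13 12
f 12 13 14
f 12 14 4
f 13 1 15
f 13 15 14
f 14 15 16
f 14 16 4
f 15 1 17
f 15 17 16
f 16 17 18
f 16 18 4
f 17 1 19
f 17 19 18
f 18 19 20
f 18 20 4
f 19 1 2
f 19 2 20
f 20 2 3
f 20 3 4
f 22 24 21
f 25 22 21
f 21 24 23
f 23 25 21
f 22 28 24
f 26 22 25
f 26 28 22
f 24 28 23
f 27 25 23
f 23 28 27
f 27 26 25
f 28 26 27
f 30 32 29
f 33 30 29
f 29 32 31
f 31 33 29
f 30 36 32
f 34 30 33
f 34 36 30
f 32 36 31
f 35 33 31
f 31 36 35
f 35 34 33
f 36 34 35
f 38 37 40
f 38 40 39
f 40 37 41
f 40 41 39
f 41 37 42
f 41 42 39
f 42 37 43
f 42 43 39
f 43 37 44
f 43 44 39
f 44 37 45
f 44 45 39
f 45 37 46
f 45 46 39
f 46 37 47
f 46 47 39
f 47 37 48
f 47 48 39
f 48 37 49
f 48 49 39
f 49 37 38
f 49 38 39
f 50 87 66
f 87 61 90
f 66 90 55
f 87 90 66
f 50 66 62
f 66 55 67
f 62 67 51
f 66 67 62
f 50 62 71
f 62 51 72
f 71 72 57
f 62 72 71
f 50 71 83
f 71 57 86
f 83 86 60
f 71 86 83
f 50 83 87
f 83 60 91
f 87 91 61
f 83 91 87
f 51 67 78
f 67 55 81
f 78 81 59
f 67 81 78
f 55 90 68
f 90 61 89
f 68 89 54
f 90 89 68
f 61 91 88
f 91 60 84
f 88 84 52
f 91 84 88
f 60 86 85
f 86 57 73
f 85 73 56
f 86 73 85
f 57 72 77
f 72 51 74
f 77 74 58
f 72 74 77
f 53 79 65
f 79 59 80
f 65 80 54
f 79 80 65
f 53 65 63
f 65 54 64
f 63 64 52
f 65 64 63
f 53 63 70
f 63 52 69
f 70 69 56
f 63 69 70
f 53 70 75
f 70 56 76
f 75 76 58
f 70 76 75
f 53 75 79
f 75 58 82
f 79 82 59
f 75 82 79
f 54 80 68
f 80 59 81
f 68 81 55
f 80 81 68
f 52 64 88
f 64 54 89
f 88 89 61
f 64 89 88
f 56 69 85
f 69 52 84
f 85 84 60
f 69 84 85
f 58 76 77
f 76 56 73
f 77 73 57
f 76 73 77
f 59 82 78
f 82 58 74
f 78 74 51
f 82 74 78

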